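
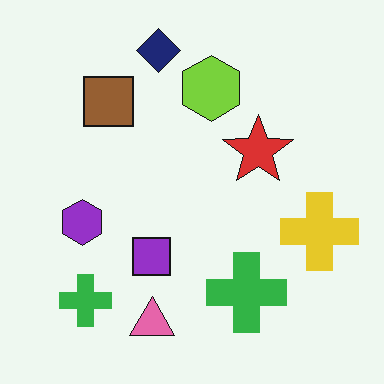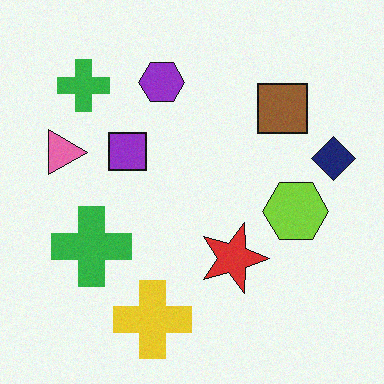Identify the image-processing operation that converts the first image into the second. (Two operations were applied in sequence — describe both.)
The second image is the first degraded with a light layer of grain, then rotated 90° clockwise.

Random speckle covers the whole image, including the flat background. The navy diamond sits in the top of the first image and the right of the second — consistent with a whole-image 90° clockwise rotation.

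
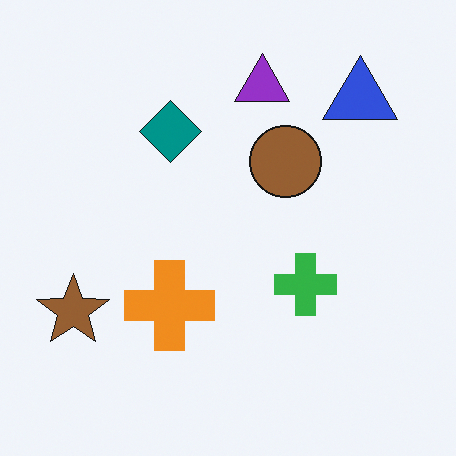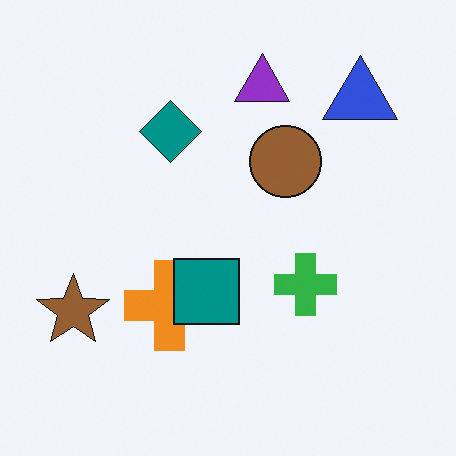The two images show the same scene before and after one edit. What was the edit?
Overlaid with an additional teal square.

A teal square appears in the second image that is absent from the first.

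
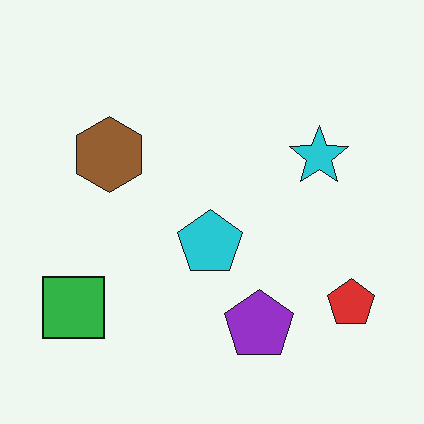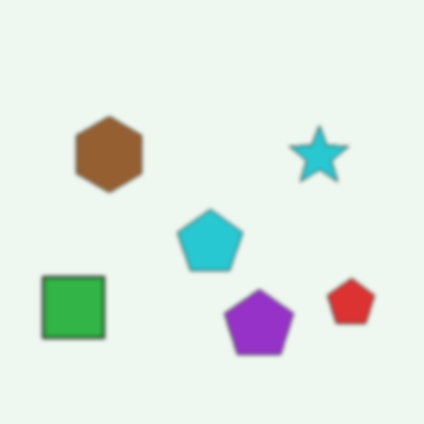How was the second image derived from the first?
Slightly softened.

Shape edges and outlines are uniformly softened across the whole image.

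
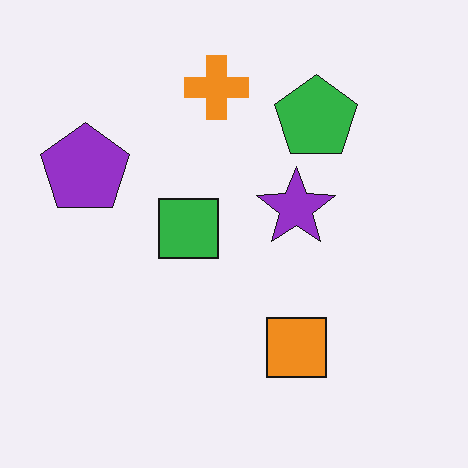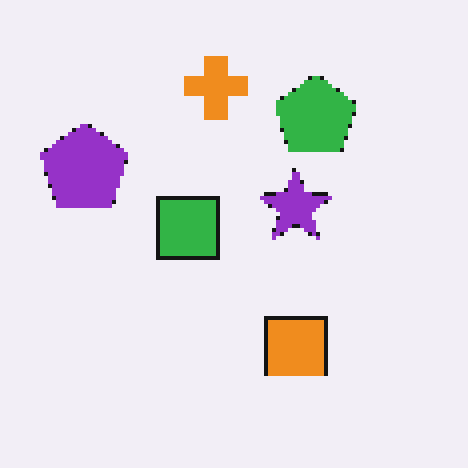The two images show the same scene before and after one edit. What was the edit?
Lightly pixelated (a mild mosaic effect).

Shapes are reduced to large square blocks; fine edges and outlines are lost — a downscale-then-upscale (mosaic) effect.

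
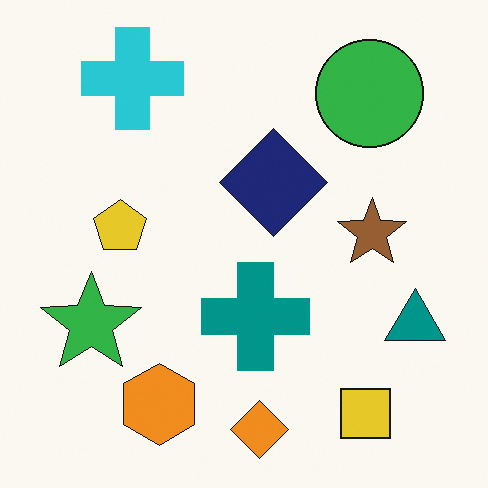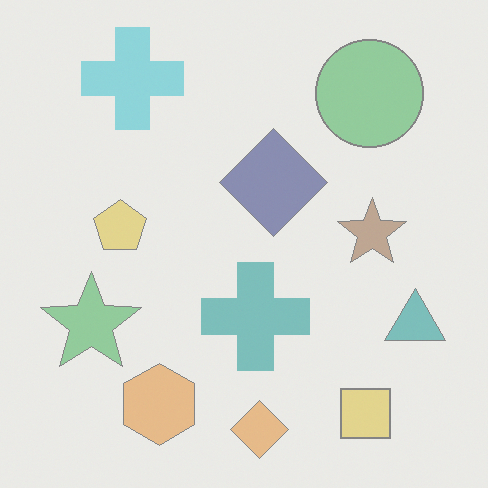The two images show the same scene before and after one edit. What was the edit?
This is the original image given much lower contrast.

Tones are pushed toward mid-grey across the whole image — a global contrast change.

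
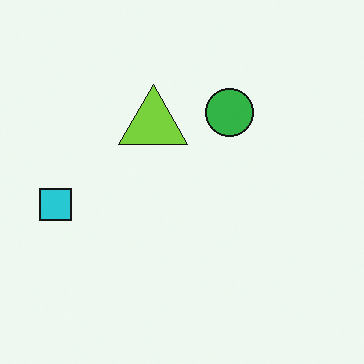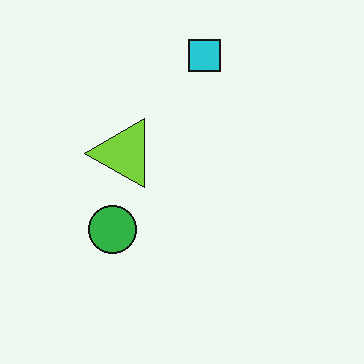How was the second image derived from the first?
The image was transposed (reflected across the top-left ↔ bottom-right diagonal).

Shapes have swapped their row and column positions — what was in the top-right is now in the bottom-left — a diagonal reflection.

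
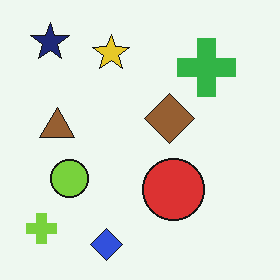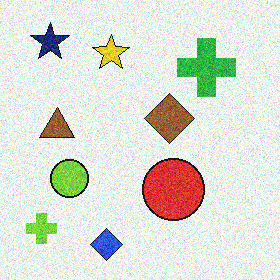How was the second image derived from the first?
It was degraded with visible gaussian noise.

Random speckle covers the whole image, including the flat background.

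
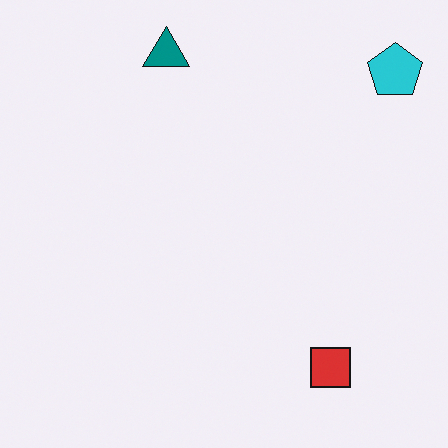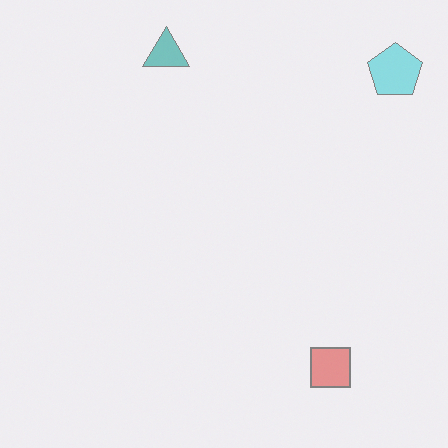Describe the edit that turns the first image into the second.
The image was washed out (contrast reduced).

Tones are pushed toward mid-grey across the whole image — a global contrast change.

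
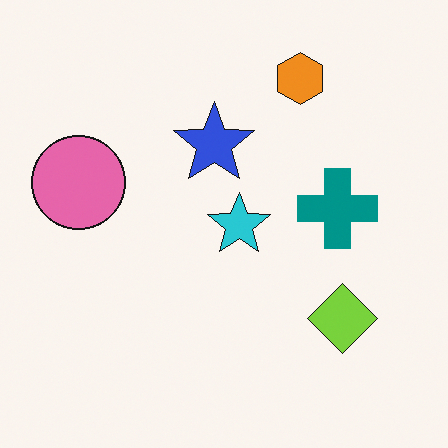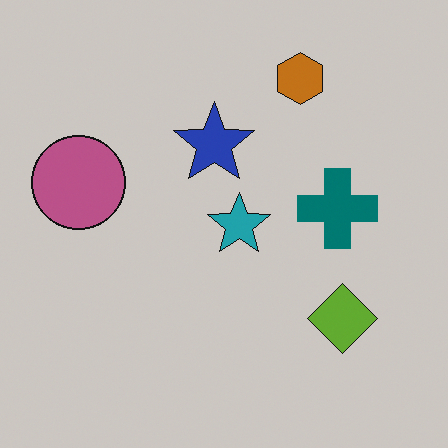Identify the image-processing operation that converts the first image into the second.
The transformation is: darkened a little.

Every pixel — background and shapes alike — is uniformly darkened.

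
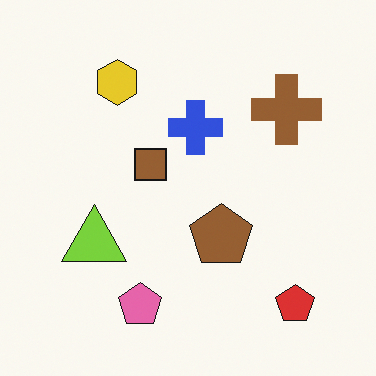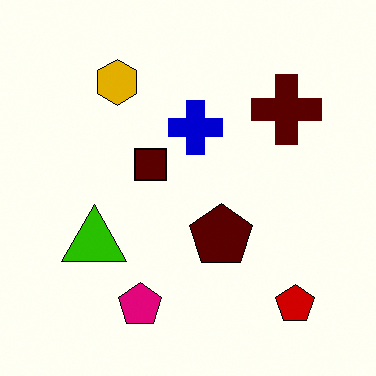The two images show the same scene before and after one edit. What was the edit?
Given much higher contrast.

Tones are pushed away from mid-grey across the whole image — a global contrast change.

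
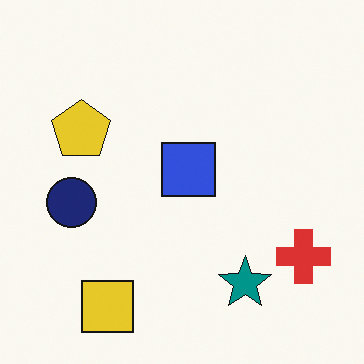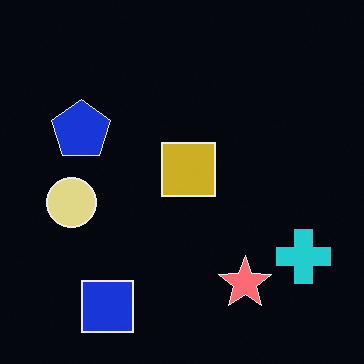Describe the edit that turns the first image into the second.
The second image is the first color-inverted (negative).

The light background has become dark and every shape's color is its complement — a photographic negative.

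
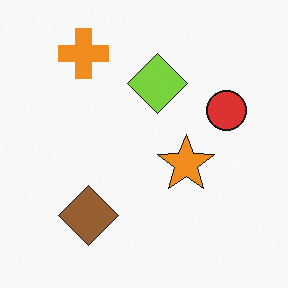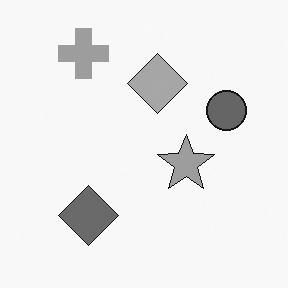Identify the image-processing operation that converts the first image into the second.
The image was converted to grayscale.

All color is removed — every shape is now a shade of grey.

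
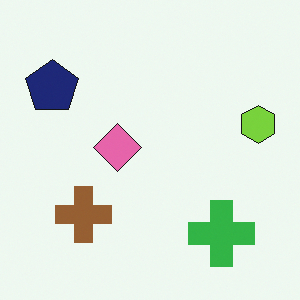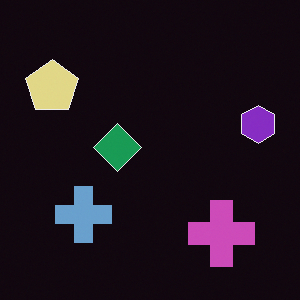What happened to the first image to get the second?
The image was color-inverted (negative).

The light background has become dark and every shape's color is its complement — a photographic negative.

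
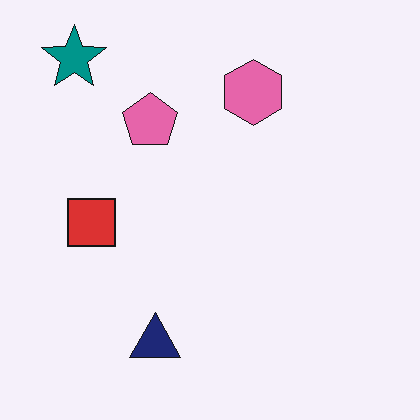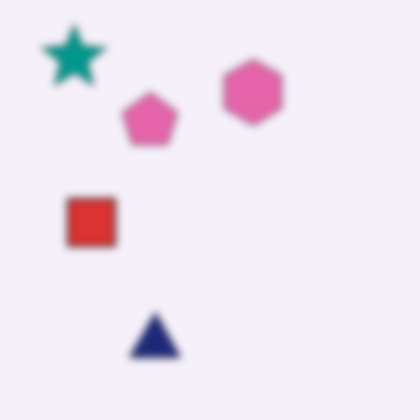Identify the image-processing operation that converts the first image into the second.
Noticeably gaussian-blurred.

Shape edges and outlines are uniformly softened across the whole image.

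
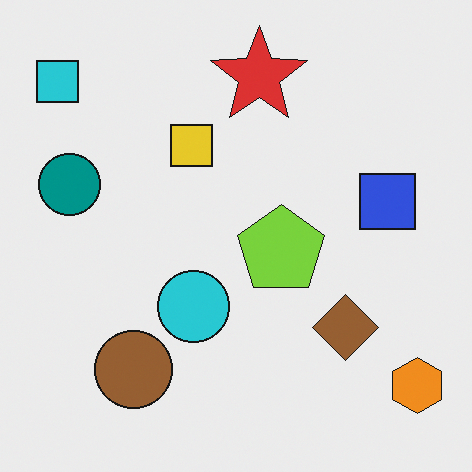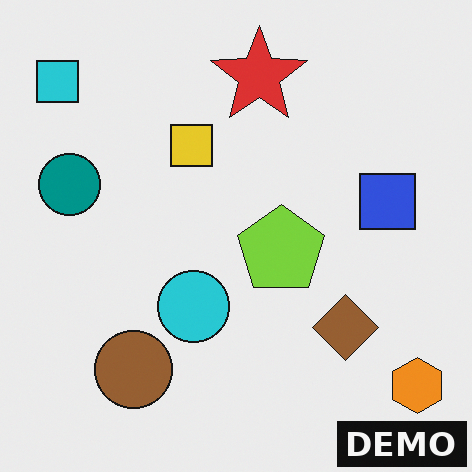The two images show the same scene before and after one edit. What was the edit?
Watermarked with the text "DEMO" in the lower-right corner.

A dark label reading "DEMO" appears in the lower-right corner.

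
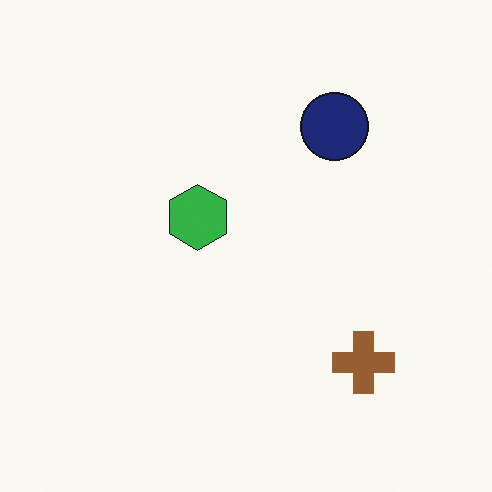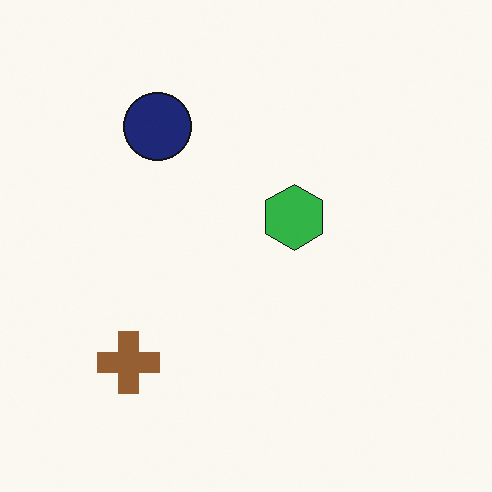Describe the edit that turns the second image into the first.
It was flipped horizontally (left ↔ right).

The brown cross is in the bottom-left of the second image and the bottom-right of the first — shapes on opposite sides of the vertical midline have swapped in a mirror flip.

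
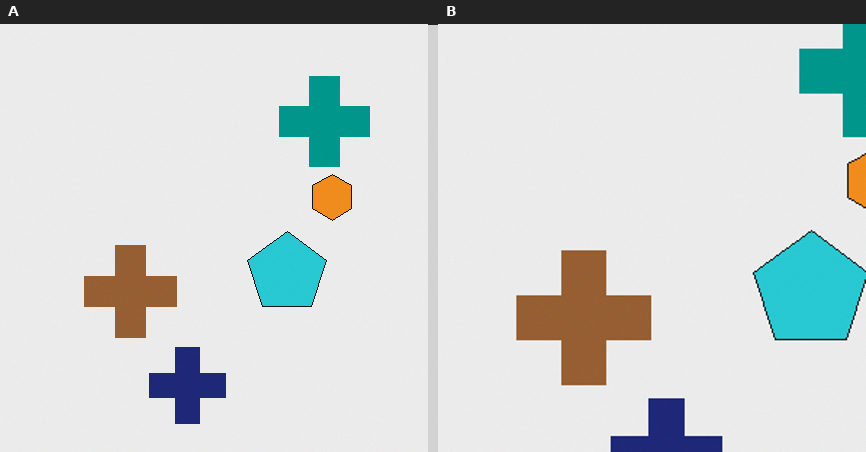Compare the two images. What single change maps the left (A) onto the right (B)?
It was cropped slightly and scaled back up.

The visible shapes are larger and the field of view is narrower; shapes near the original edges may be partly or wholly outside the frame — a crop-and-rescale.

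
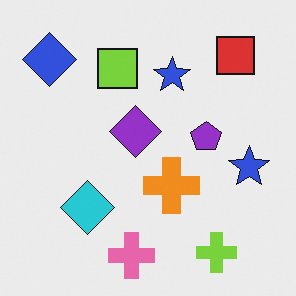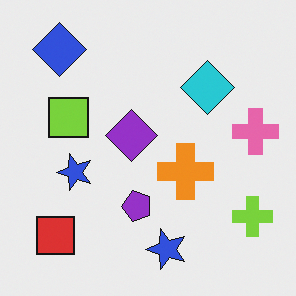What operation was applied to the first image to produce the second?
This is the original image transposed (reflected across the top-left ↔ bottom-right diagonal).

Shapes have swapped their row and column positions — what was in the top-right is now in the bottom-left — a diagonal reflection.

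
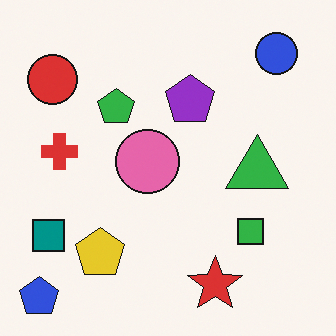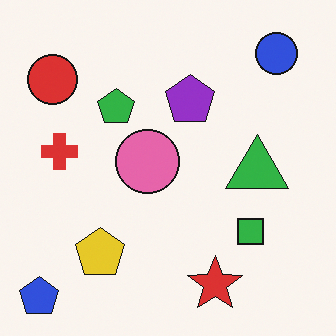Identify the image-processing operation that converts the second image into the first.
It was overlaid with an additional teal square.

A teal square appears in the first image that is absent from the second.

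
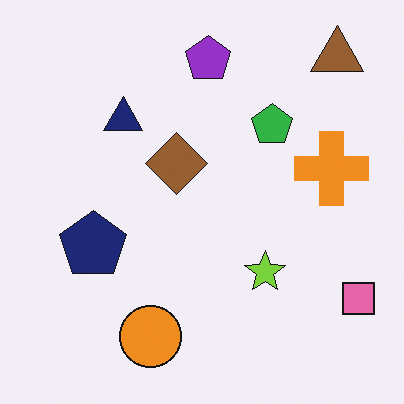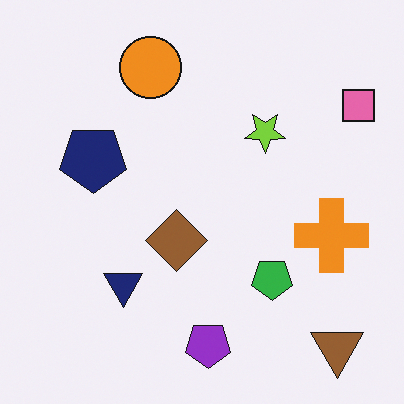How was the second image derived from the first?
Flipped vertically (top ↔ bottom).

The brown triangle is in the top-right of the first image and the bottom-right of the second — shapes on opposite sides of the horizontal midline have swapped in a mirror flip.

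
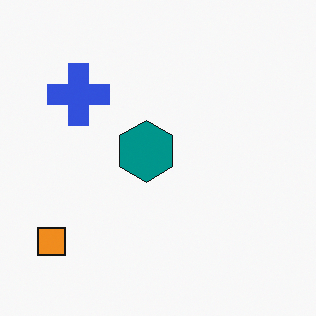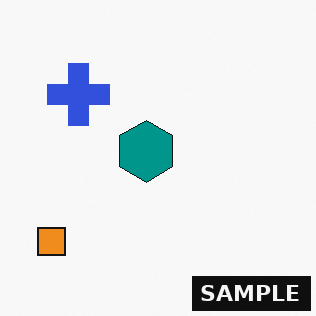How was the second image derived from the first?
It was watermarked with the text "SAMPLE" in the lower-right corner.

A dark label reading "SAMPLE" appears in the lower-right corner.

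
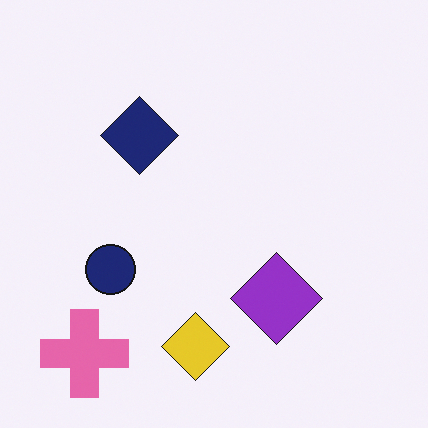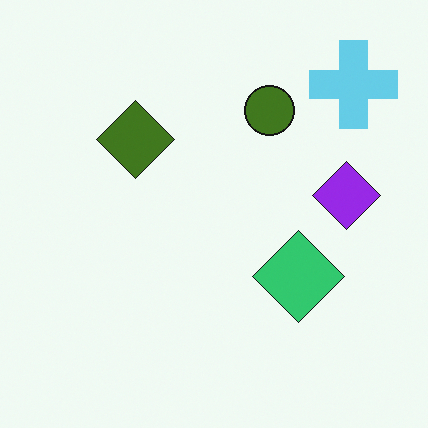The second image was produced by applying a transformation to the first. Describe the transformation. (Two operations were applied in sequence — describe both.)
The image was hue-shifted through roughly half the color wheel, then transposed (reflected across the top-left ↔ bottom-right diagonal).

Every shape's color has rotated by the same amount around the hue wheel — a uniform hue shift. Shapes have swapped their row and column positions — what was in the top-right is now in the bottom-left — a diagonal reflection.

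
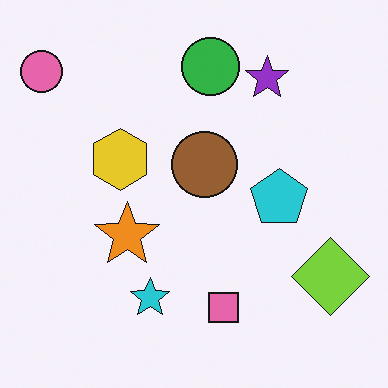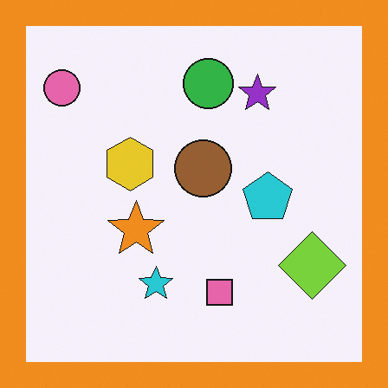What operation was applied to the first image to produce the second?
This is the original image framed with a orange border.

A solid orange frame runs around the edge of the second image, with the content slightly shrunk inside it.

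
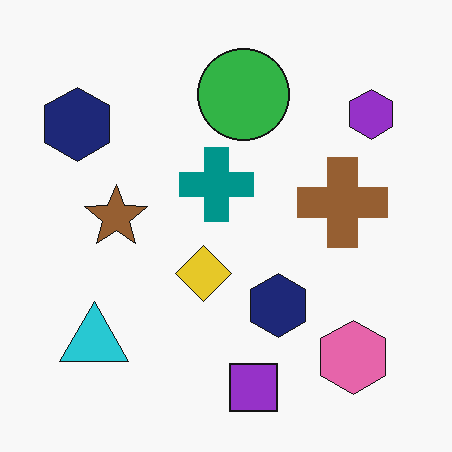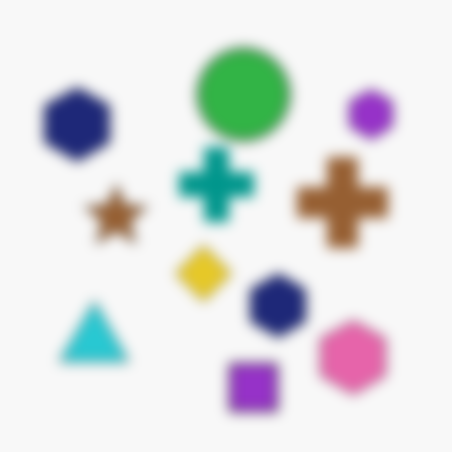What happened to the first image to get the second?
The second image is the first heavily blurred.

Shape edges and outlines are uniformly softened across the whole image.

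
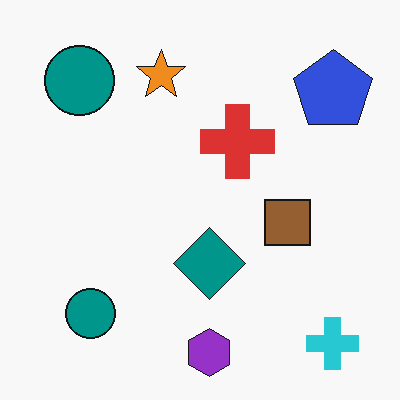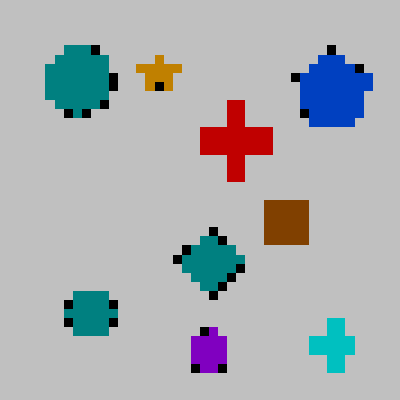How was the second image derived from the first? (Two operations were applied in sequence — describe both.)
Heavily pixelated into large blocks, then aggressively posterized.

Shapes are reduced to large square blocks; fine edges and outlines are lost — a downscale-then-upscale (mosaic) effect. Each flat color has snapped to a coarser quantized level — most visibly, the near-white background has dropped to a flat grey.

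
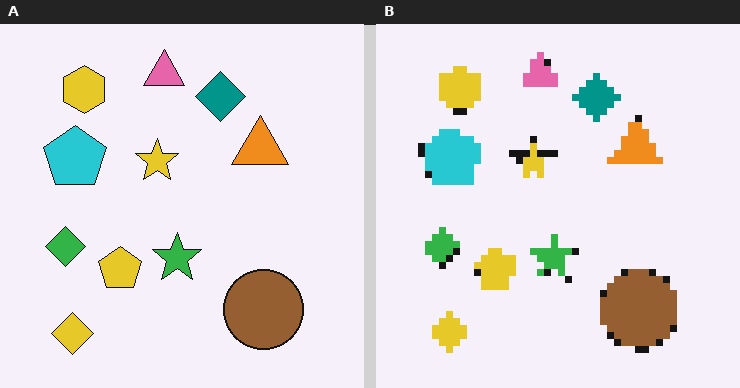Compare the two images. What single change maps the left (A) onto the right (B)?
The image was moderately pixelated.

Shapes are reduced to large square blocks; fine edges and outlines are lost — a downscale-then-upscale (mosaic) effect.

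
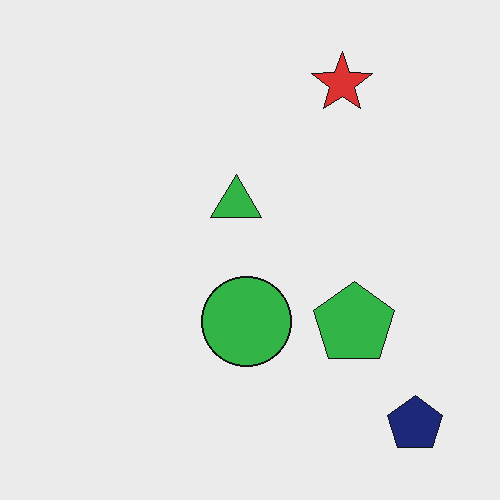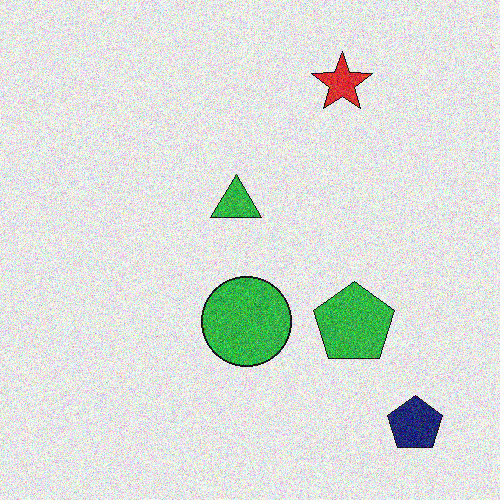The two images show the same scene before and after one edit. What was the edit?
It was degraded with visible gaussian noise.

Random speckle covers the whole image, including the flat background.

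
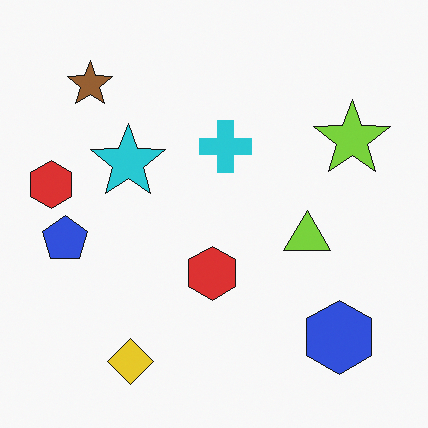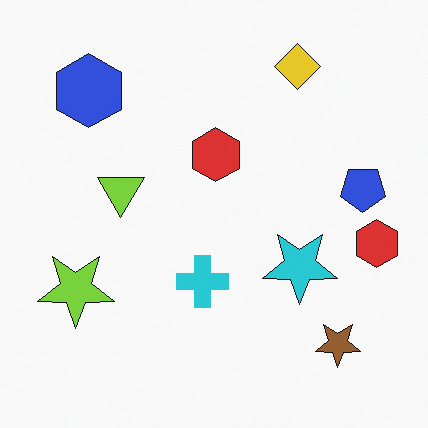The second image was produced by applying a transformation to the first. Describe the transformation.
This is the original image rotated 180°.

The brown star sits in the top-left of the first image and the bottom-right of the second — consistent with a whole-image 180° rotation.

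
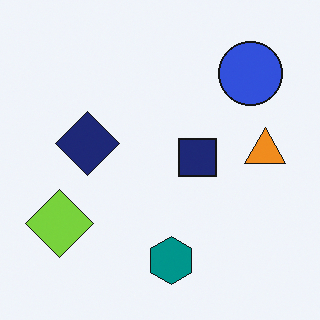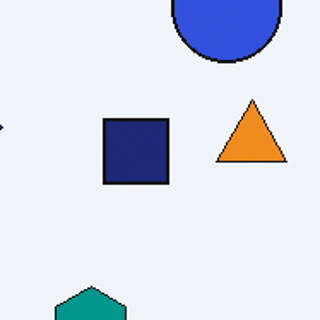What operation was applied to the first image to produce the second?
It was cropped to a noticeably smaller region and rescaled.

The visible shapes are larger and the field of view is narrower; shapes near the original edges may be partly or wholly outside the frame — a crop-and-rescale.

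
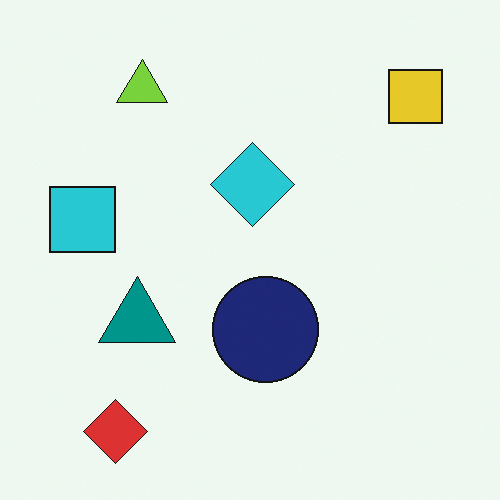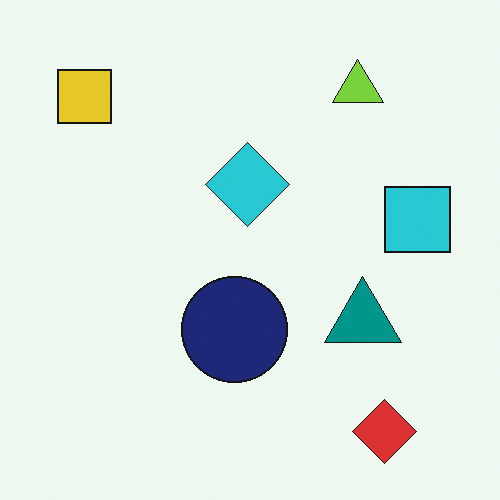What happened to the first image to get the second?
Flipped horizontally (left ↔ right).

The cyan square is in the left of the first image and the right of the second — shapes on opposite sides of the vertical midline have swapped in a mirror flip.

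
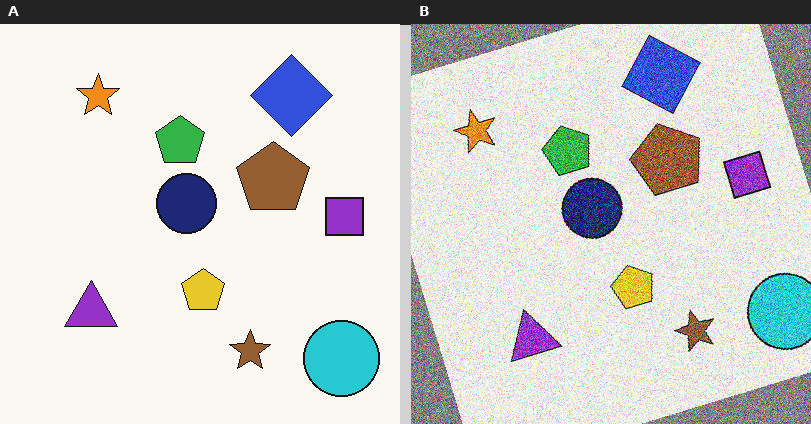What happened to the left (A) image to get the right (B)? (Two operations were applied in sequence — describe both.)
Rotated counter-clockwise by a clearly visible amount, then degraded with a thick layer of grain.

Every shape is tilted by the same angle and the image corners show triangular fill wedges — a whole-image rotation by a non-right angle. Random speckle covers the whole image, including the flat background.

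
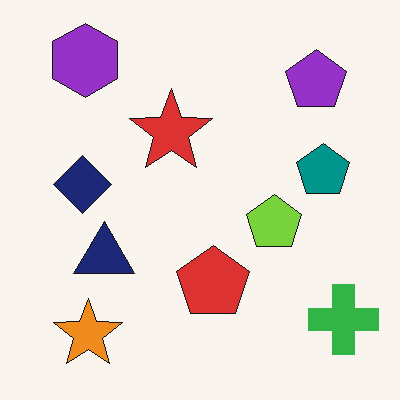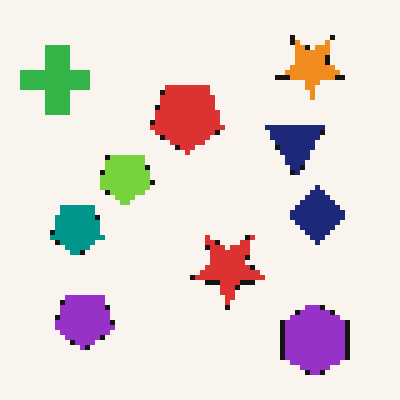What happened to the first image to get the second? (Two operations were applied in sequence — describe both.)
This is the original image rotated 180°, then lightly pixelated (a mild mosaic effect).

The green cross sits in the bottom-right of the first image and the top-left of the second — consistent with a whole-image 180° rotation. Shapes are reduced to large square blocks; fine edges and outlines are lost — a downscale-then-upscale (mosaic) effect.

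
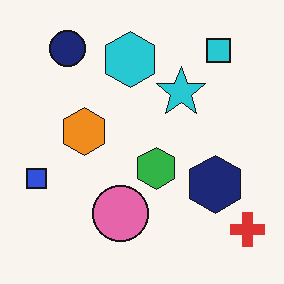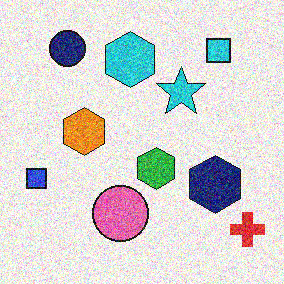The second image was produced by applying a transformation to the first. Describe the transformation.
The transformation is: degraded with heavy additive noise.

Random speckle covers the whole image, including the flat background.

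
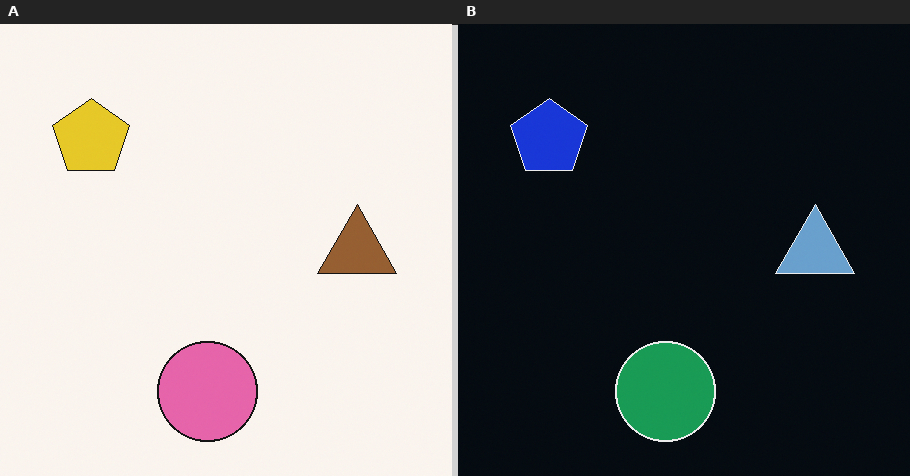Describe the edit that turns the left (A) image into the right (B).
It was color-inverted (negative).

The light background has become dark and every shape's color is its complement — a photographic negative.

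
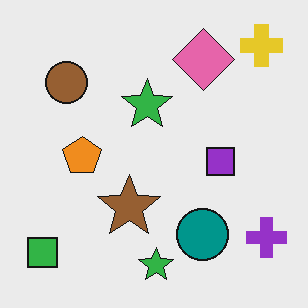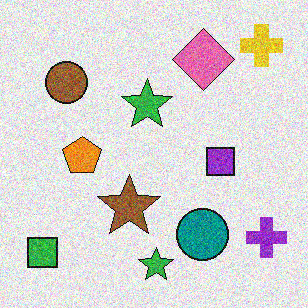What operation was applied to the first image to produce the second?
The transformation is: degraded with heavy additive noise.

Random speckle covers the whole image, including the flat background.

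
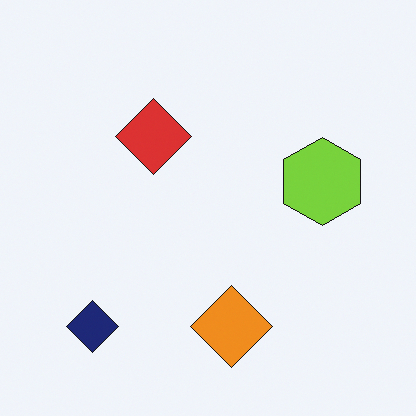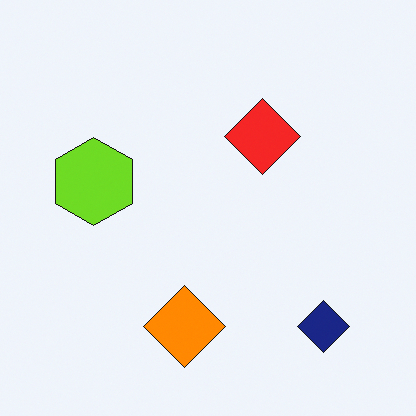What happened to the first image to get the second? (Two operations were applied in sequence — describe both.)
It was flipped horizontally (left ↔ right), then slightly oversaturated.

The navy diamond is in the bottom-left of the first image and the bottom-right of the second — shapes on opposite sides of the vertical midline have swapped in a mirror flip. All colors are more vivid — a global saturation change.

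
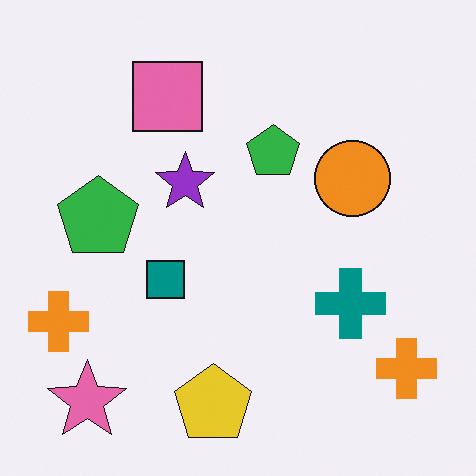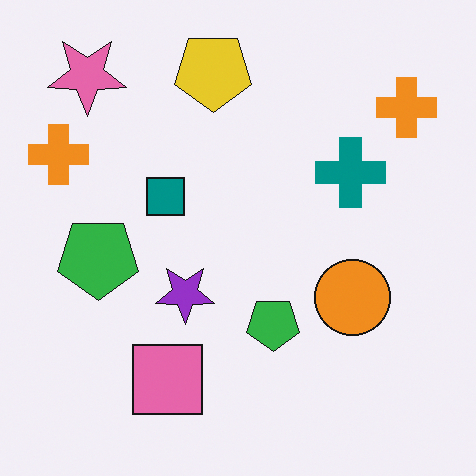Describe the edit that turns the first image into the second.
The image was flipped vertically (top ↔ bottom).

The yellow pentagon is in the bottom of the first image and the top of the second — shapes on opposite sides of the horizontal midline have swapped in a mirror flip.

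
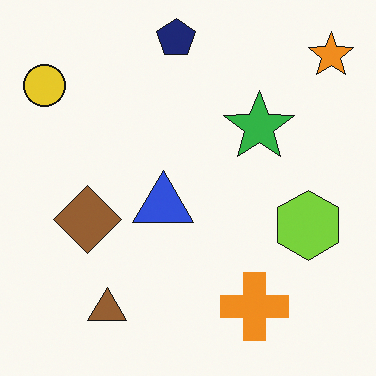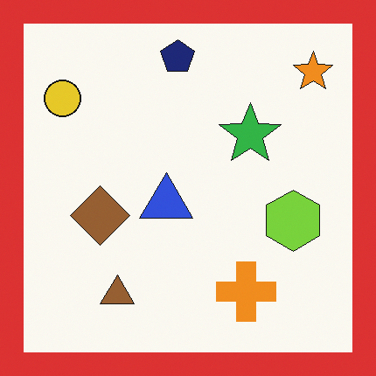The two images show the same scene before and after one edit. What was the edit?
This is the original image framed with a red border.

A solid red frame runs around the edge of the second image, with the content slightly shrunk inside it.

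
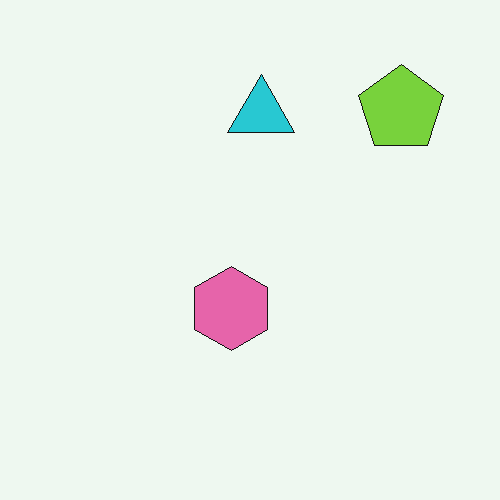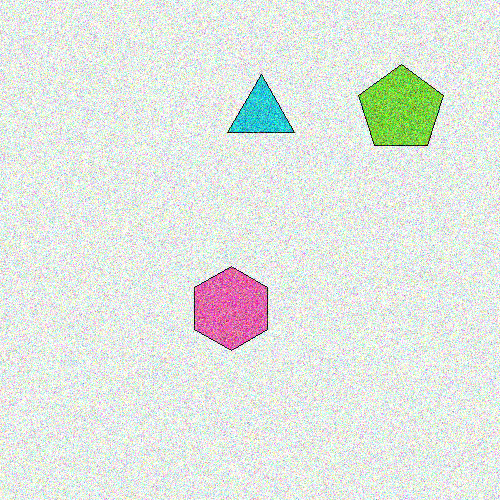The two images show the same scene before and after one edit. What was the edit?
The transformation is: degraded with strong gaussian noise.

Random speckle covers the whole image, including the flat background.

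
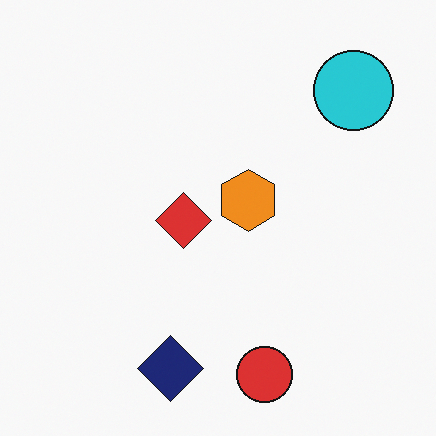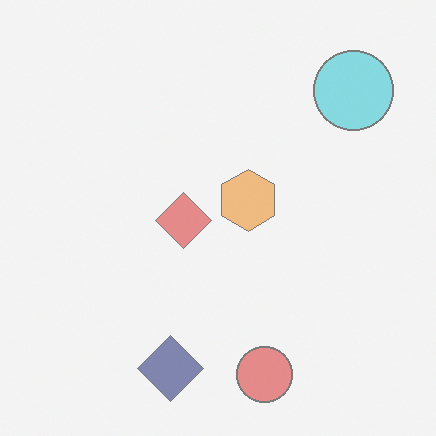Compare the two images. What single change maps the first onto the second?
The image was washed out (contrast reduced).

Tones are pushed toward mid-grey across the whole image — a global contrast change.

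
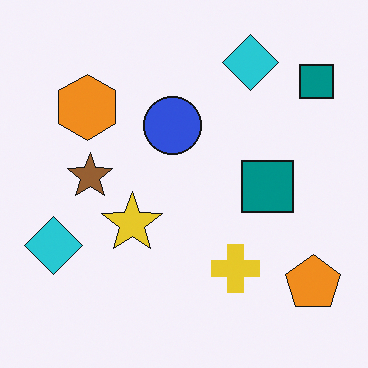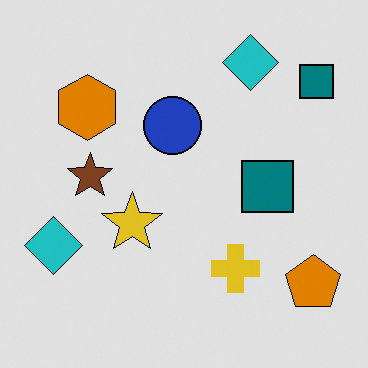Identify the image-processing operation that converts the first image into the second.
The transformation is: moderately posterized.

Each flat color has snapped to a coarser quantized level — most visibly, the near-white background has dropped to a flat grey.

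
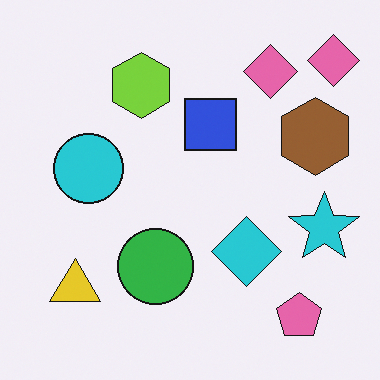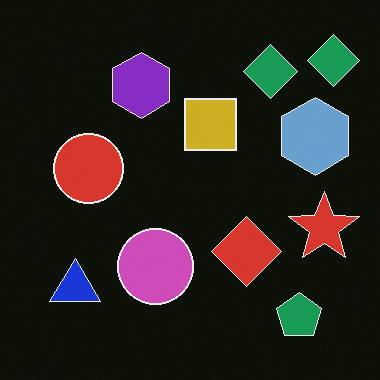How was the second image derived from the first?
This is the original image color-inverted (negative).

The light background has become dark and every shape's color is its complement — a photographic negative.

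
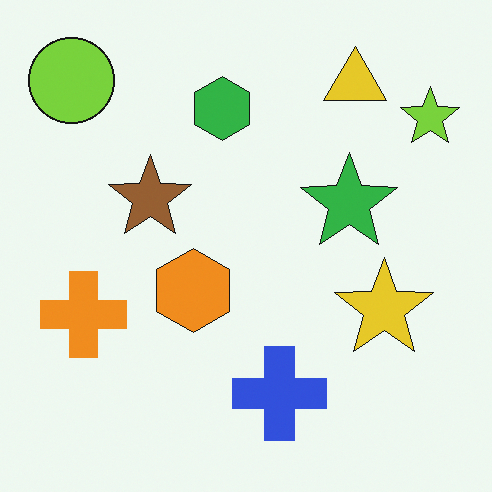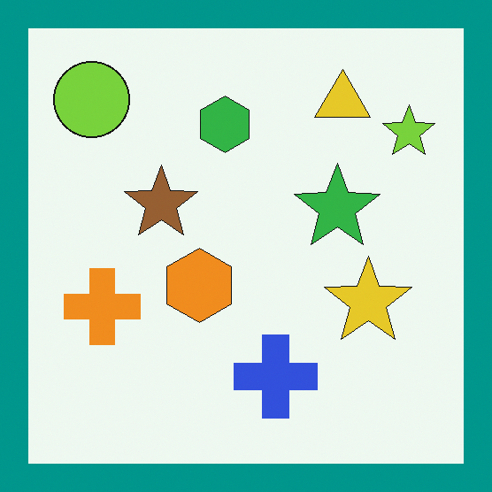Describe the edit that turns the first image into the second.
Framed with a teal border.

A solid teal frame runs around the edge of the second image, with the content slightly shrunk inside it.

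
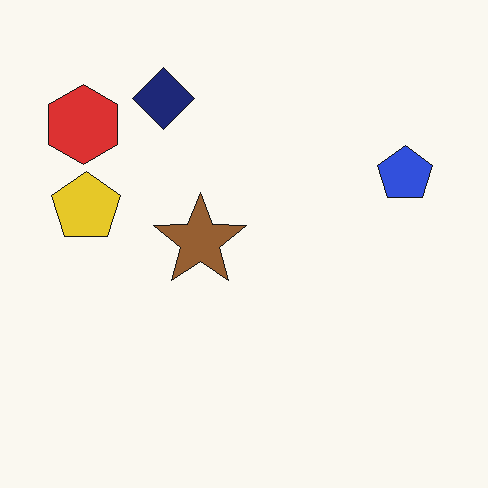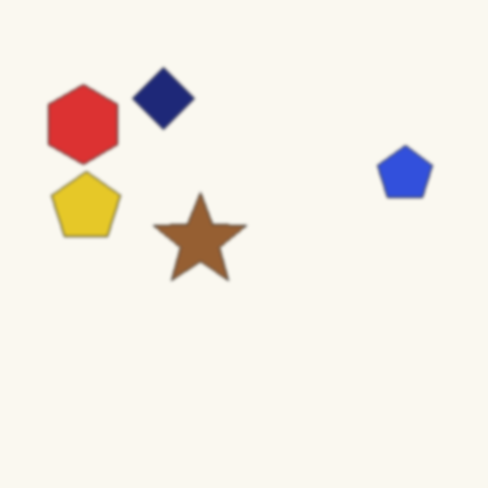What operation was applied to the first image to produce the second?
The transformation is: given a subtle gaussian blur.

Shape edges and outlines are uniformly softened across the whole image.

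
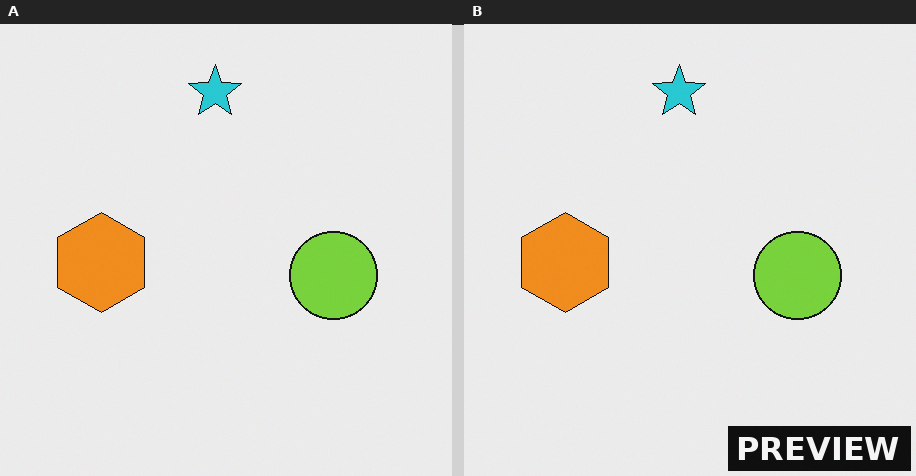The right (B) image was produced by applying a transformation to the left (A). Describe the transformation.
This is the original image watermarked with the text "PREVIEW" in the lower-right corner.

A dark label reading "PREVIEW" appears in the lower-right corner.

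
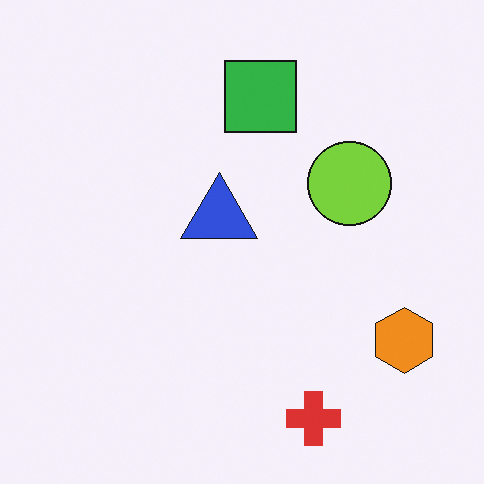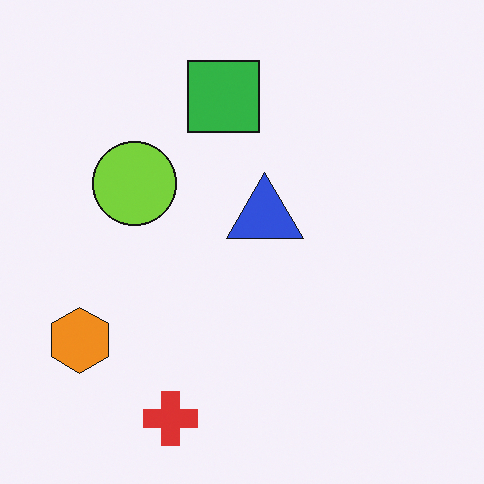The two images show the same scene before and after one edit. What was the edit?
The image was flipped horizontally (left ↔ right).

The orange hexagon is in the bottom-right of the first image and the bottom-left of the second — shapes on opposite sides of the vertical midline have swapped in a mirror flip.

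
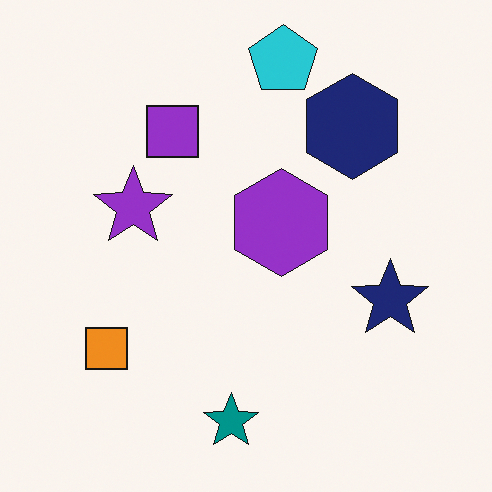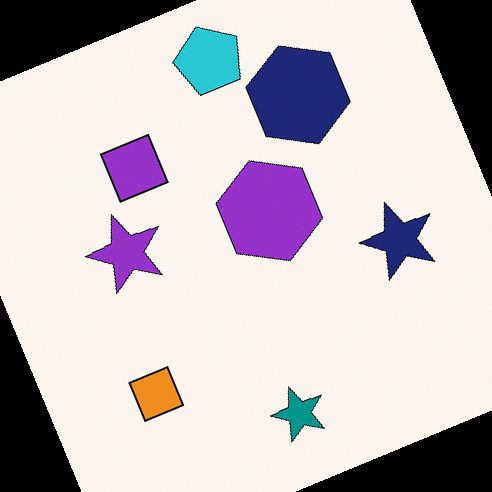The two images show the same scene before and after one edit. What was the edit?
Rotated counter-clockwise by a moderate amount.

Every shape is tilted by the same angle and the image corners show triangular fill wedges — a whole-image rotation by a non-right angle.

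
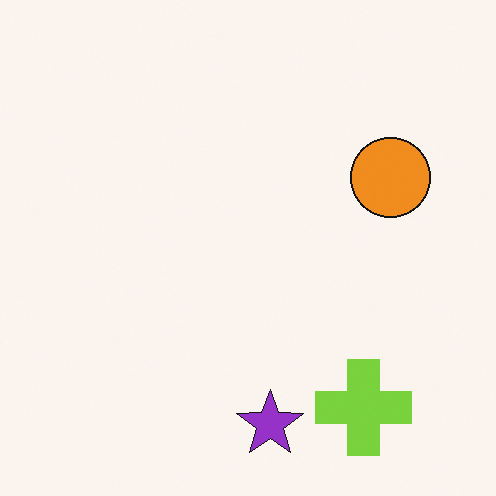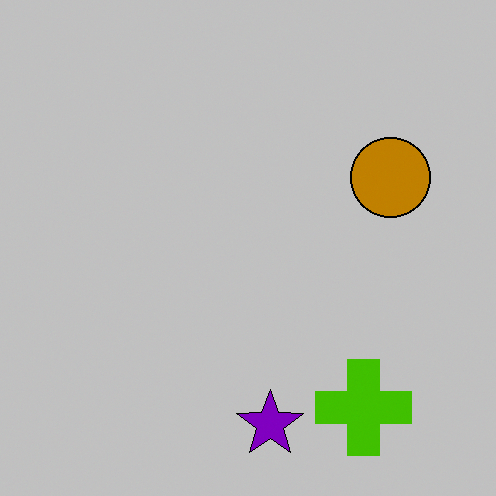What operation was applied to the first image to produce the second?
Aggressively posterized.

Each flat color has snapped to a coarser quantized level — most visibly, the near-white background has dropped to a flat grey.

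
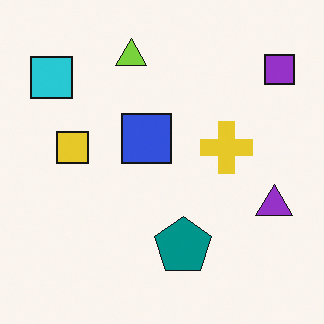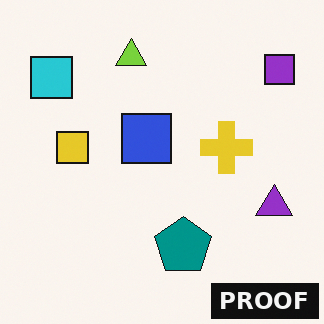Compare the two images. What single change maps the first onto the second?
The image was watermarked with the text "PROOF" in the lower-right corner.

A dark label reading "PROOF" appears in the lower-right corner.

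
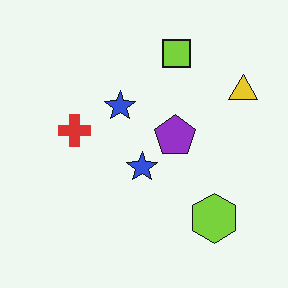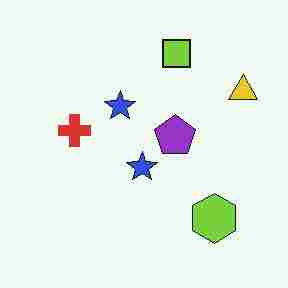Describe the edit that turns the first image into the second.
This is the original image heavily JPEG-compressed with obvious blocking artifacts.

Blocky 8×8 compression artifacts appear around shape edges and the flat background shows ringing — characteristic JPEG degradation.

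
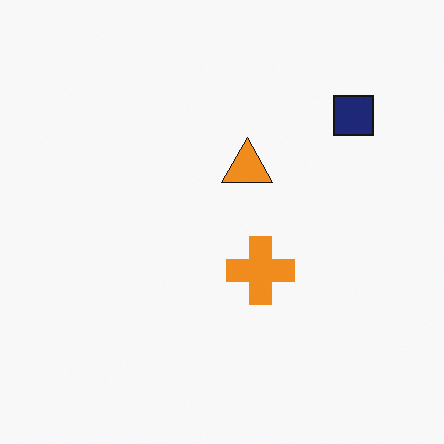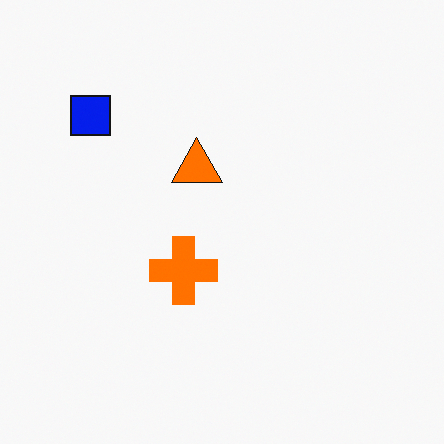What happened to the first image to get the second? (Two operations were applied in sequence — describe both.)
Flipped horizontally (left ↔ right), then heavily oversaturated.

The navy square is in the top-right of the first image and the top-left of the second — shapes on opposite sides of the vertical midline have swapped in a mirror flip. All colors are more vivid — a global saturation change.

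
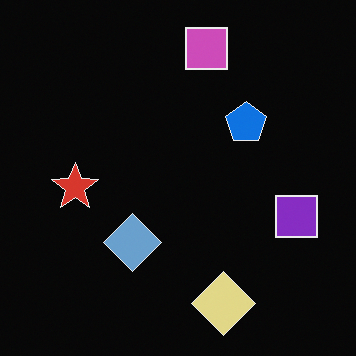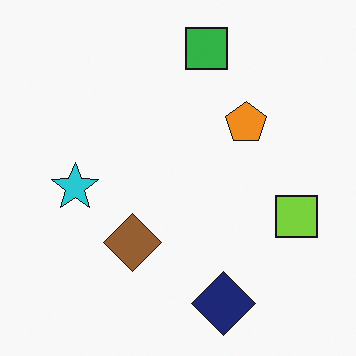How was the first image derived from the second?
The image was color-inverted (negative).

The light background has become dark and every shape's color is its complement — a photographic negative.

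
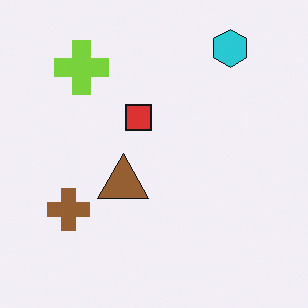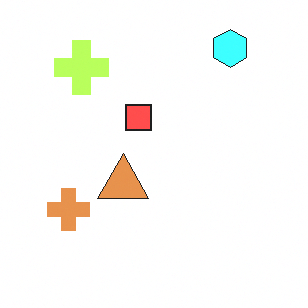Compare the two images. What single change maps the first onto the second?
Brightened a lot.

Every pixel — background and shapes alike — is uniformly brightened.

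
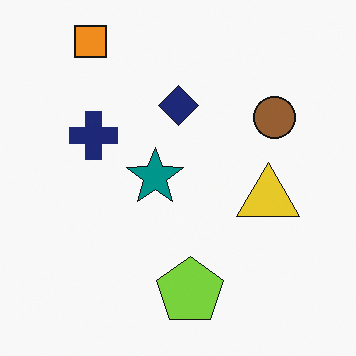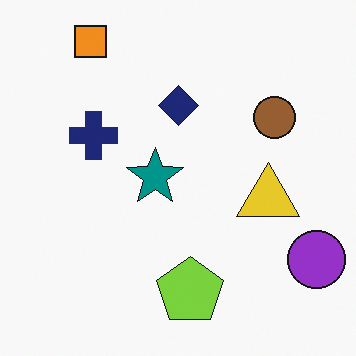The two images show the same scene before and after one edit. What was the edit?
The image was overlaid with an additional purple circle.

A purple circle appears in the second image that is absent from the first.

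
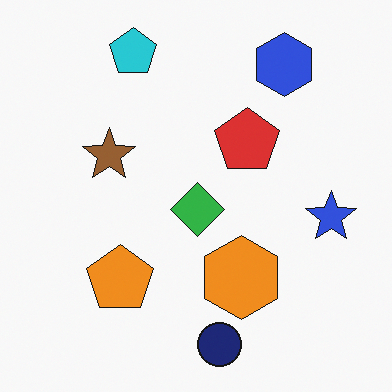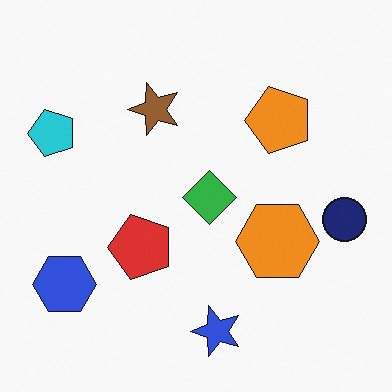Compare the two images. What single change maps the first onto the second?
This is the original image transposed (reflected across the top-left ↔ bottom-right diagonal).

Shapes have swapped their row and column positions — what was in the top-right is now in the bottom-left — a diagonal reflection.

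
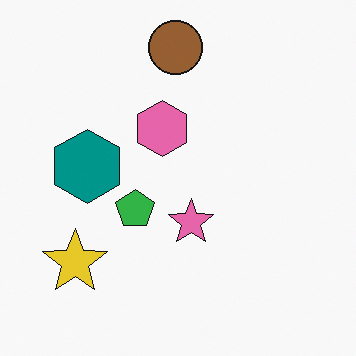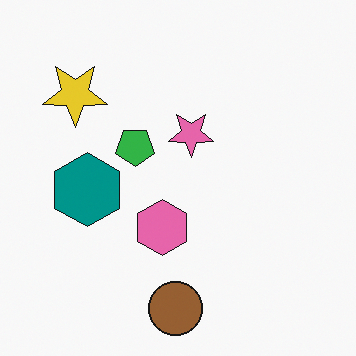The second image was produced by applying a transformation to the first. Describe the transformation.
This is the original image flipped vertically (top ↔ bottom).

The brown circle is in the top of the first image and the bottom of the second — shapes on opposite sides of the horizontal midline have swapped in a mirror flip.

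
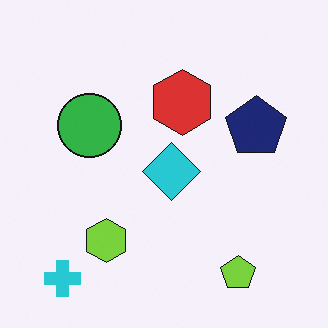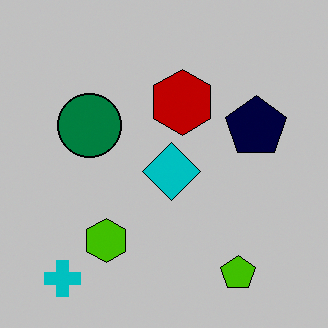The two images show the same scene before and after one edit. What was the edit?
This is the original image aggressively posterized.

Each flat color has snapped to a coarser quantized level — most visibly, the near-white background has dropped to a flat grey.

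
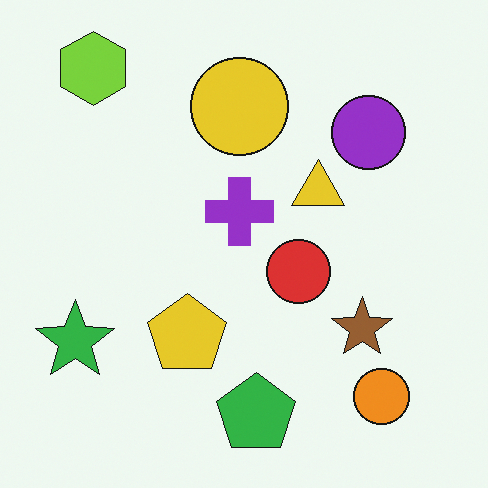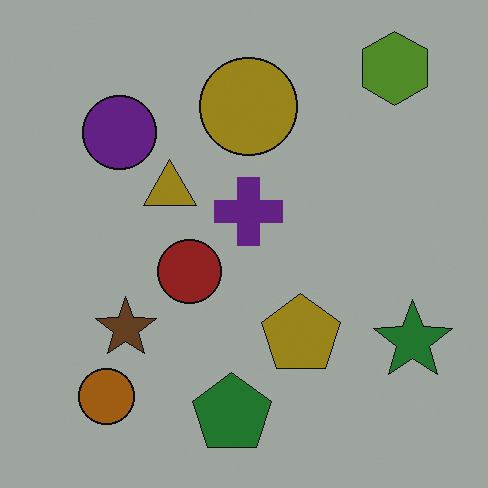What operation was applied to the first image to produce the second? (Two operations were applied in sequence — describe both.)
Flipped horizontally (left ↔ right), then noticeably darkened.

The green star is in the bottom-left of the first image and the bottom-right of the second — shapes on opposite sides of the vertical midline have swapped in a mirror flip. Every pixel — background and shapes alike — is uniformly darkened.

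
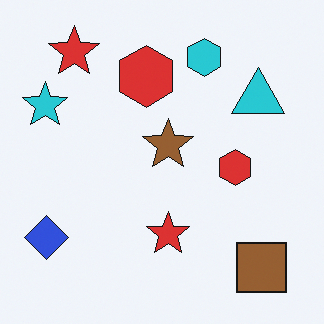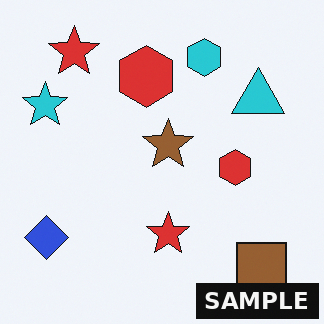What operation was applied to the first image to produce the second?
This is the original image watermarked with the text "SAMPLE" in the lower-right corner.

A dark label reading "SAMPLE" appears in the lower-right corner.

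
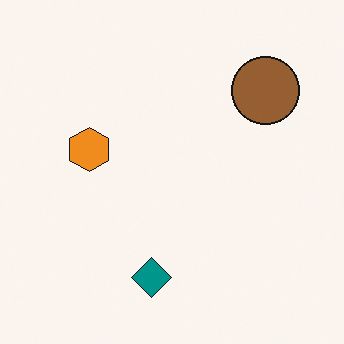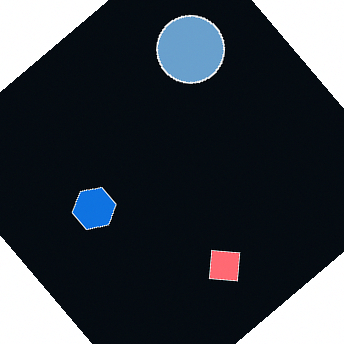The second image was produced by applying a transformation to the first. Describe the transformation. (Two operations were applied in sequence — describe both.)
The second image is the first rotated counter-clockwise by a large amount — several tens of degrees, then color-inverted (negative).

Every shape is tilted by the same angle and the image corners show triangular fill wedges — a whole-image rotation by a non-right angle. The light background has become dark and every shape's color is its complement — a photographic negative.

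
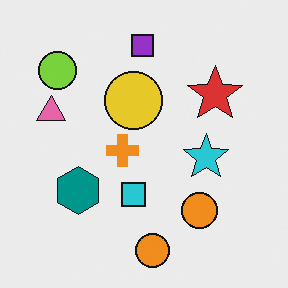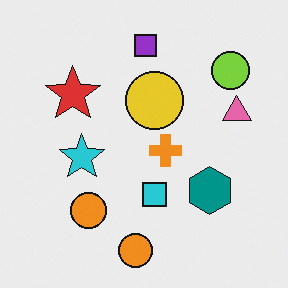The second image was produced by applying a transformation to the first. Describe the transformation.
The second image is the first flipped horizontally (left ↔ right).

The pink triangle is in the left of the first image and the right of the second — shapes on opposite sides of the vertical midline have swapped in a mirror flip.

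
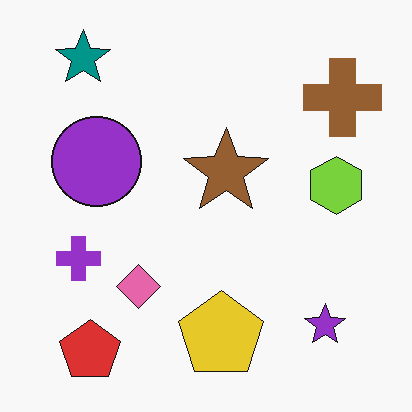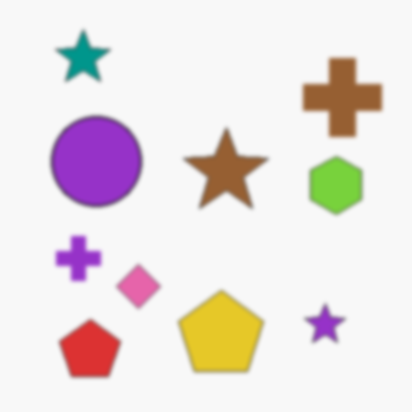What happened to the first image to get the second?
It was lightly blurred.

Shape edges and outlines are uniformly softened across the whole image.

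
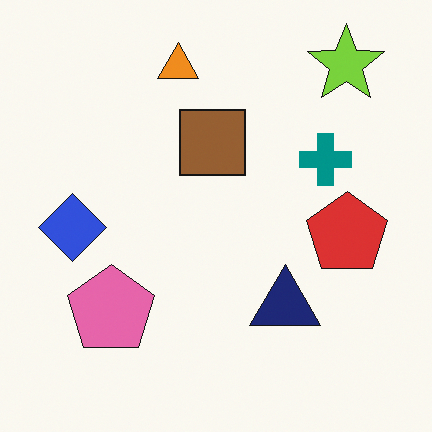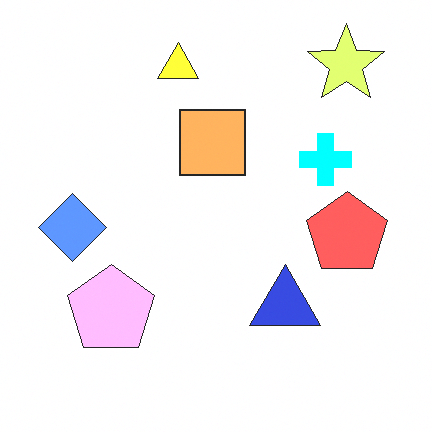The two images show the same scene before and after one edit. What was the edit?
The image was substantially brightened.

Every pixel — background and shapes alike — is uniformly brightened.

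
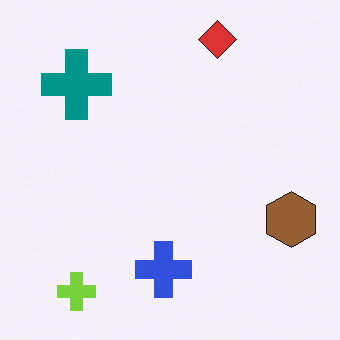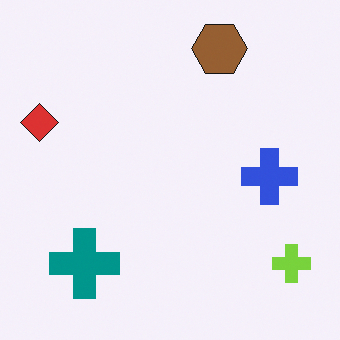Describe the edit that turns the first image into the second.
The second image is the first rotated 90° counter-clockwise.

The lime cross sits in the bottom-left of the first image and the bottom-right of the second — consistent with a whole-image 90° counter-clockwise rotation.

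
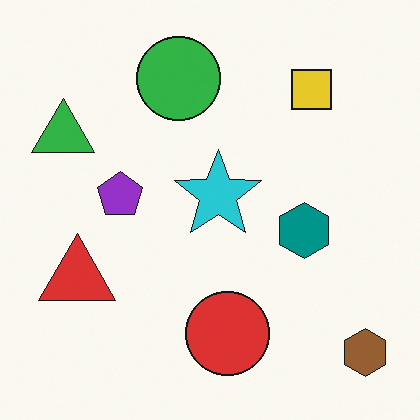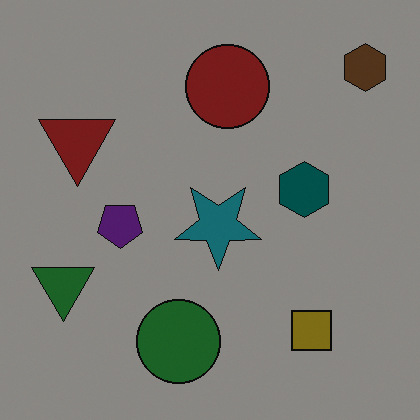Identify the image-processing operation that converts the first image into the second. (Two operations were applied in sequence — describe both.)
Substantially darkened, then flipped vertically (top ↔ bottom).

Every pixel — background and shapes alike — is uniformly darkened. The brown hexagon is in the bottom-right of the first image and the top-right of the second — shapes on opposite sides of the horizontal midline have swapped in a mirror flip.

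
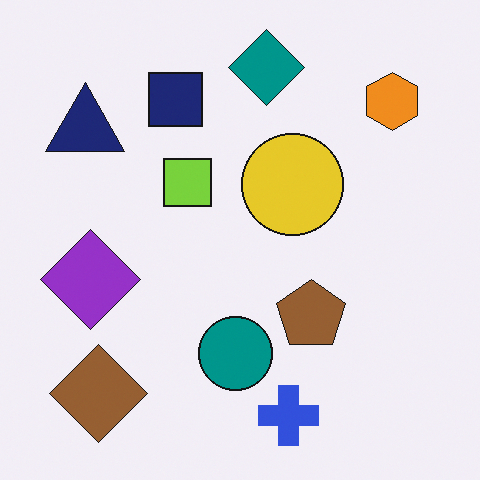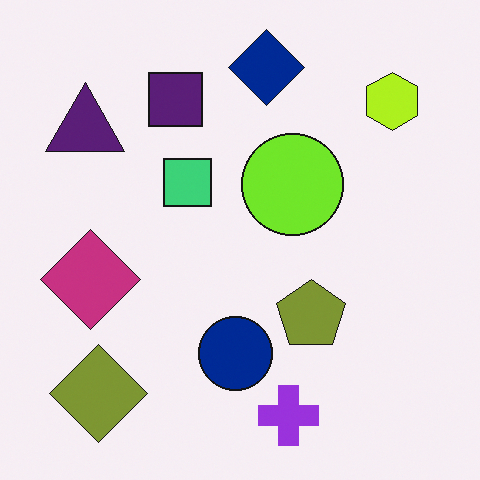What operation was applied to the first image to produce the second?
Hue-shifted by a small amount.

Every shape's color has rotated by the same amount around the hue wheel — a uniform hue shift.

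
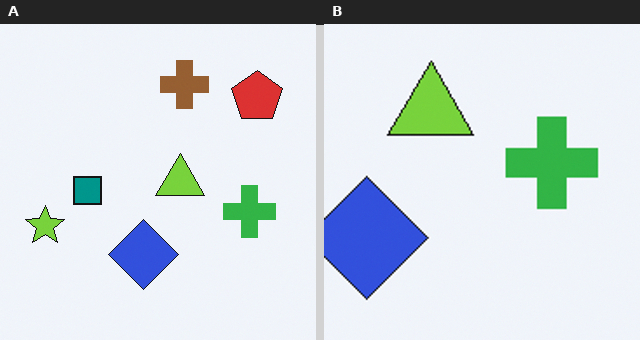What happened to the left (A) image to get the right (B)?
The image was cropped to a noticeably smaller region and rescaled.

The visible shapes are larger and the field of view is narrower; shapes near the original edges may be partly or wholly outside the frame — a crop-and-rescale.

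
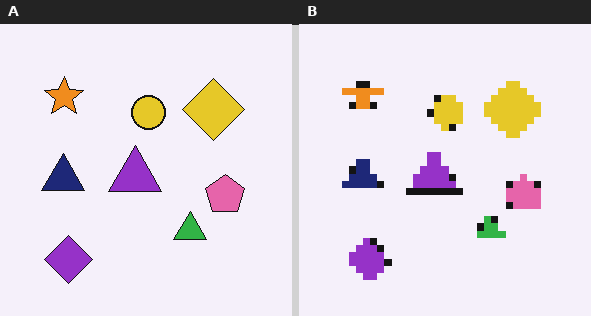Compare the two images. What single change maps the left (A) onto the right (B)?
The right (B) image is the left (A) pixelated into visible square blocks.

Shapes are reduced to large square blocks; fine edges and outlines are lost — a downscale-then-upscale (mosaic) effect.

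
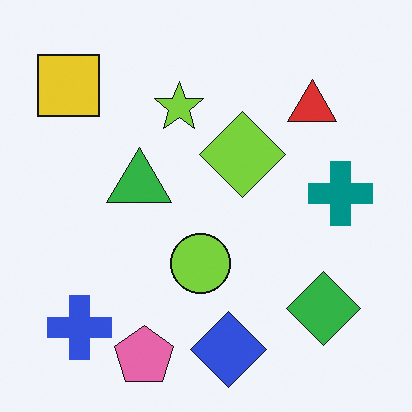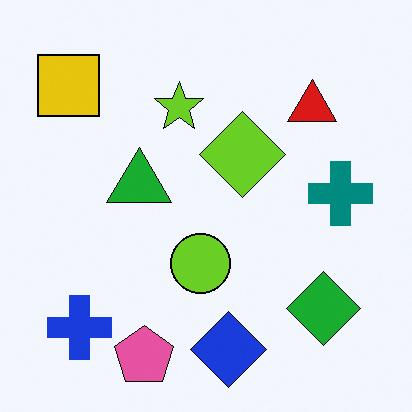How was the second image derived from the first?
It was given slightly increased contrast.

Tones are pushed away from mid-grey across the whole image — a global contrast change.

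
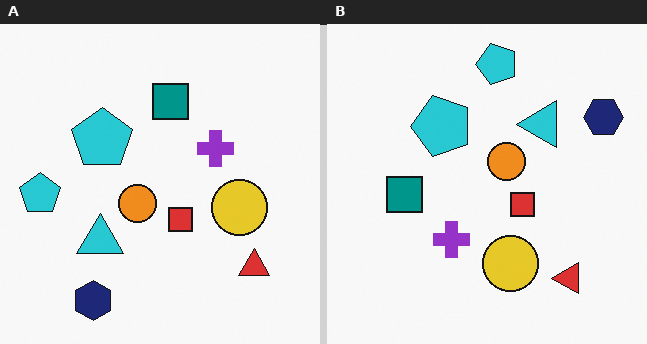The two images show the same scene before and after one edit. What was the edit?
The transformation is: transposed (reflected across the top-left ↔ bottom-right diagonal).

Shapes have swapped their row and column positions — what was in the top-right is now in the bottom-left — a diagonal reflection.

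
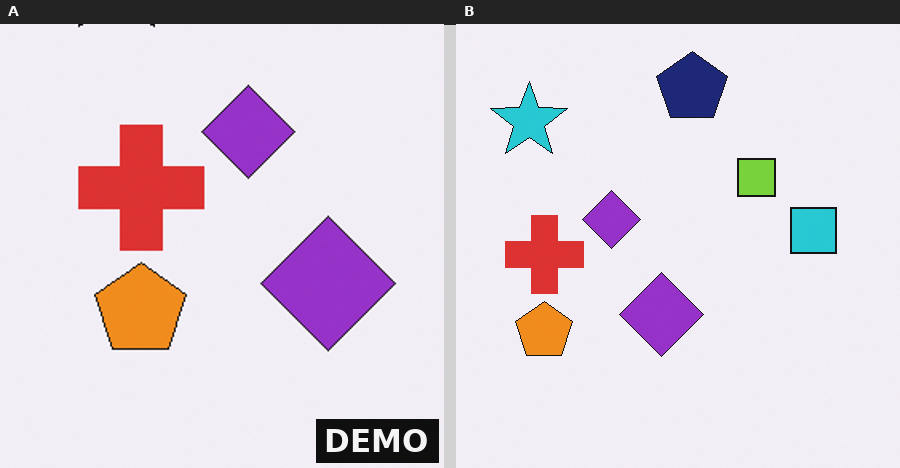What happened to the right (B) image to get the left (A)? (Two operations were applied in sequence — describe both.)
It was cropped slightly and scaled back up, then watermarked with the text "DEMO" in the lower-right corner.

The visible shapes are larger and the field of view is narrower; shapes near the original edges may be partly or wholly outside the frame — a crop-and-rescale. A dark label reading "DEMO" appears in the lower-right corner.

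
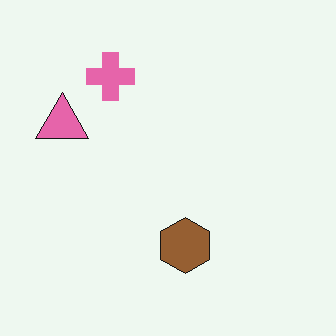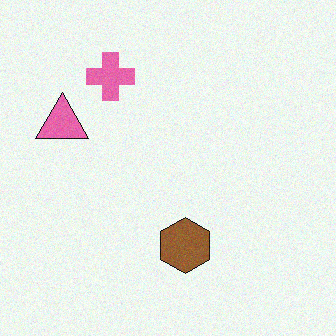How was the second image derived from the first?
The transformation is: degraded with light additive noise.

Random speckle covers the whole image, including the flat background.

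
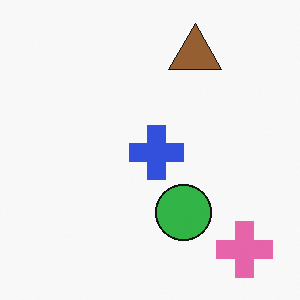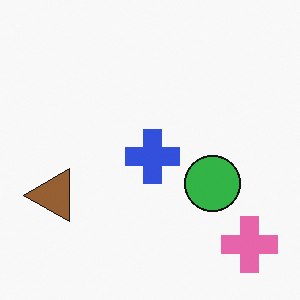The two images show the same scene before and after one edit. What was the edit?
This is the original image transposed (reflected across the top-left ↔ bottom-right diagonal).

Shapes have swapped their row and column positions — what was in the top-right is now in the bottom-left — a diagonal reflection.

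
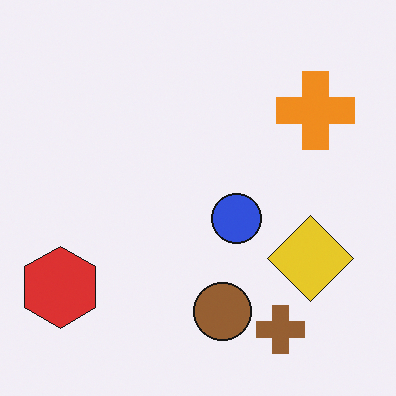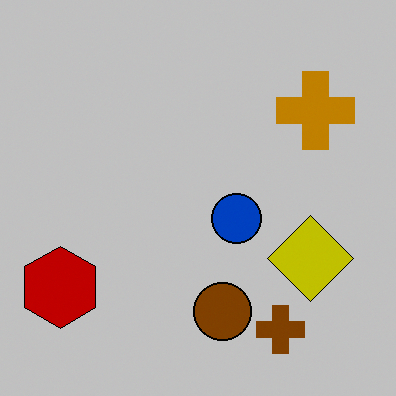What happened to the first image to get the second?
The second image is the first aggressively posterized.

Each flat color has snapped to a coarser quantized level — most visibly, the near-white background has dropped to a flat grey.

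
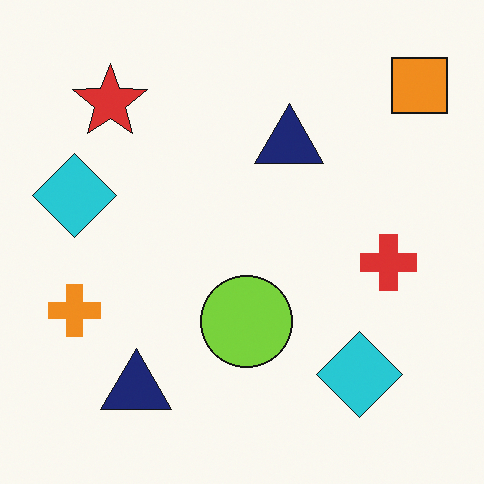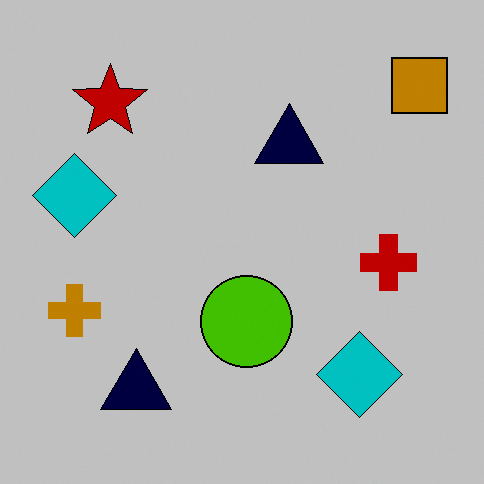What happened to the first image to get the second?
Aggressively posterized.

Each flat color has snapped to a coarser quantized level — most visibly, the near-white background has dropped to a flat grey.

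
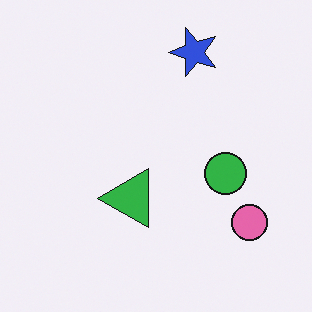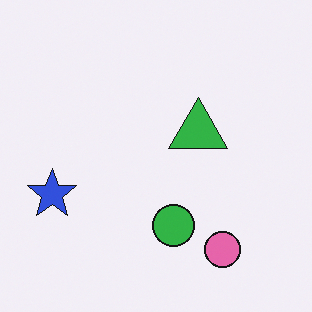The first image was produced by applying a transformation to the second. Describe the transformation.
It was transposed (reflected across the top-left ↔ bottom-right diagonal).

Shapes have swapped their row and column positions — what was in the top-right is now in the bottom-left — a diagonal reflection.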